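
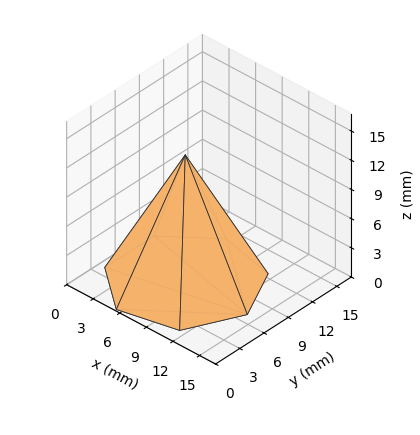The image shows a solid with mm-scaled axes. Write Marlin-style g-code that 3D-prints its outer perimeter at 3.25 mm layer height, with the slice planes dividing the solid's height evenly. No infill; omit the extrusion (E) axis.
Reading the render: the shape is a regular 7-sided pyramid, base circumscribed radius ≈ 7 mm, apex at z ≈ 13 mm (dimensions read to the nearest mm from the axis ticks). For the g-code, the solid's height is divided into equal slices at the stated Δz and each level perimeter traced with G1 moves after a G0 lift.

; perimeter-only toolpath
G21 ; units = mm
G90 ; absolute positioning
G28 ; home
; layer 1
G0 Z3.25
G0 X12.25 Y7.00
G1 X10.27 Y11.10
G1 X5.83 Y12.12
G1 X2.27 Y9.28
G1 X2.27 Y4.72
G1 X5.83 Y1.89
G1 X10.27 Y2.90
G1 X12.25 Y7.00
; layer 2
G0 Z6.50
G0 X10.50 Y7.00
G1 X9.18 Y9.73
G1 X6.22 Y10.41
G1 X3.84 Y8.52
G1 X3.84 Y5.48
G1 X6.22 Y3.59
G1 X9.18 Y4.26
G1 X10.50 Y7.00
; layer 3
G0 Z9.75
G0 X8.75 Y7.00
G1 X8.09 Y8.37
G1 X6.61 Y8.71
G1 X5.42 Y7.76
G1 X5.42 Y6.24
G1 X6.61 Y5.29
G1 X8.09 Y5.63
G1 X8.75 Y7.00
M2 ; end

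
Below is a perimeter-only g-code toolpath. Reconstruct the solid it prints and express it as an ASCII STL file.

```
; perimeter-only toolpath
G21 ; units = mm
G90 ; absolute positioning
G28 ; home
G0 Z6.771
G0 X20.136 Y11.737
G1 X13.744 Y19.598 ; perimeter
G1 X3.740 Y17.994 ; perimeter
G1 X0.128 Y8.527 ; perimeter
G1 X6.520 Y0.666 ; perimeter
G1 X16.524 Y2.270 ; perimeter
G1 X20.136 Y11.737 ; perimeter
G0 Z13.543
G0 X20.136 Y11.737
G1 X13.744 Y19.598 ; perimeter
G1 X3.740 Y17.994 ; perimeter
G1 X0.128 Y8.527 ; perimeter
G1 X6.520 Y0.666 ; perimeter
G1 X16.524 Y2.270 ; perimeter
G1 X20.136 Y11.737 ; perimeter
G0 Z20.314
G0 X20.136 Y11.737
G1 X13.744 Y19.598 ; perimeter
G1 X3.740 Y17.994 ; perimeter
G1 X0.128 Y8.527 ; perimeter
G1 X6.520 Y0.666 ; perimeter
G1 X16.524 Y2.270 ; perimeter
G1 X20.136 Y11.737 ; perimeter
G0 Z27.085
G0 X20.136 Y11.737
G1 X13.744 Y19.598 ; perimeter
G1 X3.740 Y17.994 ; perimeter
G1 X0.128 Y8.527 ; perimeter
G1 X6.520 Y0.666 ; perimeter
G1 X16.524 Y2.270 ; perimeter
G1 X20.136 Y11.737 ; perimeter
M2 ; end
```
solid part
  facet normal 0.0000 0.0000 -1.0000
    outer loop
      vertex 3.740 17.994 0.000
      vertex 13.744 19.598 0.000
      vertex 20.136 11.737 0.000
    endloop
  endfacet
  facet normal 0.0000 0.0000 -1.0000
    outer loop
      vertex 0.128 8.527 0.000
      vertex 3.740 17.994 0.000
      vertex 20.136 11.737 0.000
    endloop
  endfacet
  facet normal 0.0000 0.0000 -1.0000
    outer loop
      vertex 6.520 0.666 0.000
      vertex 0.128 8.527 0.000
      vertex 20.136 11.737 0.000
    endloop
  endfacet
  facet normal 0.0000 0.0000 -1.0000
    outer loop
      vertex 16.524 2.270 0.000
      vertex 6.520 0.666 0.000
      vertex 20.136 11.737 0.000
    endloop
  endfacet
  facet normal 0.0000 0.0000 1.0000
    outer loop
      vertex 20.136 11.737 27.085
      vertex 13.744 19.598 27.085
      vertex 3.740 17.994 27.085
    endloop
  endfacet
  facet normal 0.0000 0.0000 1.0000
    outer loop
      vertex 20.136 11.737 27.085
      vertex 3.740 17.994 27.085
      vertex 0.128 8.527 27.085
    endloop
  endfacet
  facet normal 0.0000 0.0000 1.0000
    outer loop
      vertex 20.136 11.737 27.085
      vertex 0.128 8.527 27.085
      vertex 6.520 0.666 27.085
    endloop
  endfacet
  facet normal 0.0000 0.0000 1.0000
    outer loop
      vertex 20.136 11.737 27.085
      vertex 6.520 0.666 27.085
      vertex 16.524 2.270 27.085
    endloop
  endfacet
  facet normal 0.7759 0.6309 0.0000
    outer loop
      vertex 20.136 11.737 0.000
      vertex 13.744 19.598 0.000
      vertex 13.744 19.598 27.085
    endloop
  endfacet
  facet normal 0.7759 0.6309 0.0000
    outer loop
      vertex 20.136 11.737 0.000
      vertex 13.744 19.598 27.085
      vertex 20.136 11.737 27.085
    endloop
  endfacet
  facet normal -0.1583 0.9874 0.0000
    outer loop
      vertex 13.744 19.598 0.000
      vertex 3.740 17.994 0.000
      vertex 3.740 17.994 27.085
    endloop
  endfacet
  facet normal -0.1583 0.9874 0.0000
    outer loop
      vertex 13.744 19.598 0.000
      vertex 3.740 17.994 27.085
      vertex 13.744 19.598 27.085
    endloop
  endfacet
  facet normal -0.9343 0.3565 0.0000
    outer loop
      vertex 3.740 17.994 0.000
      vertex 0.128 8.527 0.000
      vertex 0.128 8.527 27.085
    endloop
  endfacet
  facet normal -0.9343 0.3565 0.0000
    outer loop
      vertex 3.740 17.994 0.000
      vertex 0.128 8.527 27.085
      vertex 3.740 17.994 27.085
    endloop
  endfacet
  facet normal -0.7759 -0.6309 0.0000
    outer loop
      vertex 0.128 8.527 0.000
      vertex 6.520 0.666 0.000
      vertex 6.520 0.666 27.085
    endloop
  endfacet
  facet normal -0.7759 -0.6309 0.0000
    outer loop
      vertex 0.128 8.527 0.000
      vertex 6.520 0.666 27.085
      vertex 0.128 8.527 27.085
    endloop
  endfacet
  facet normal 0.1583 -0.9874 0.0000
    outer loop
      vertex 6.520 0.666 0.000
      vertex 16.524 2.270 0.000
      vertex 16.524 2.270 27.085
    endloop
  endfacet
  facet normal 0.1583 -0.9874 0.0000
    outer loop
      vertex 6.520 0.666 0.000
      vertex 16.524 2.270 27.085
      vertex 6.520 0.666 27.085
    endloop
  endfacet
  facet normal 0.9343 -0.3565 0.0000
    outer loop
      vertex 16.524 2.270 0.000
      vertex 20.136 11.737 0.000
      vertex 20.136 11.737 27.085
    endloop
  endfacet
  facet normal 0.9343 -0.3565 0.0000
    outer loop
      vertex 16.524 2.270 0.000
      vertex 20.136 11.737 27.085
      vertex 16.524 2.270 27.085
    endloop
  endfacet
endsolid part

The G0 Z moves step by Δz≈6.771 mm. Every layer's G1 loop is the same polygon, so the solid is a straight extrusion of it from z=0 to z≈27.1. Closing with flat bottom and top caps and triangulating gives 20 facets — a regular 6-sided prism (a cylinder approximated with 6 flat sides), circumscribed radius ≈ 10.1 mm, height ≈ 27.1 mm.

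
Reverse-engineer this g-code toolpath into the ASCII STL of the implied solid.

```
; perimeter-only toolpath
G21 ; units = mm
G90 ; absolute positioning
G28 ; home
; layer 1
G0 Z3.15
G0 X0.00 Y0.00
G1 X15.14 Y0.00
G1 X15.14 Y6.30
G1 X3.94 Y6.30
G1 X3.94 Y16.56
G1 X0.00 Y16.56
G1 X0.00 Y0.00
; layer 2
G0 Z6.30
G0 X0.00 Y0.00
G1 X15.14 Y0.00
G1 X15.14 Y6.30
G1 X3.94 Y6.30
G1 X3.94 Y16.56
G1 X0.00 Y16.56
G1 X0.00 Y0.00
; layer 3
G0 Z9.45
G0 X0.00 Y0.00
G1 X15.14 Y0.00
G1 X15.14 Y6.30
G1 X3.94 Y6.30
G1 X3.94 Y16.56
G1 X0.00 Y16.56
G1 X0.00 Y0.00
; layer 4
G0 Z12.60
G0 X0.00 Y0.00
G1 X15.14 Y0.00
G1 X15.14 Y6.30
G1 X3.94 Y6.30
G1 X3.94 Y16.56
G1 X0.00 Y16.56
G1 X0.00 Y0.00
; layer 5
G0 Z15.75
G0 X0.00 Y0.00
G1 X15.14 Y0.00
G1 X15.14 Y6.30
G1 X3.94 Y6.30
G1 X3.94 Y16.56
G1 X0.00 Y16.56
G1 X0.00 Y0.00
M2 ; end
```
solid part
  facet normal 0.0000 0.0000 -1.0000
    outer loop
      vertex 15.14 6.30 0.00
      vertex 15.14 0.00 0.00
      vertex 0.00 0.00 0.00
    endloop
  endfacet
  facet normal 0.0000 0.0000 -1.0000
    outer loop
      vertex 3.94 6.30 0.00
      vertex 15.14 6.30 0.00
      vertex 0.00 0.00 0.00
    endloop
  endfacet
  facet normal 0.0000 0.0000 -1.0000
    outer loop
      vertex 3.94 16.56 0.00
      vertex 3.94 6.30 0.00
      vertex 0.00 0.00 0.00
    endloop
  endfacet
  facet normal 0.0000 0.0000 -1.0000
    outer loop
      vertex 0.00 16.56 0.00
      vertex 3.94 16.56 0.00
      vertex 0.00 0.00 0.00
    endloop
  endfacet
  facet normal 0.0000 0.0000 1.0000
    outer loop
      vertex 0.00 0.00 15.75
      vertex 15.14 0.00 15.75
      vertex 15.14 6.30 15.75
    endloop
  endfacet
  facet normal 0.0000 0.0000 1.0000
    outer loop
      vertex 0.00 0.00 15.75
      vertex 15.14 6.30 15.75
      vertex 3.94 6.30 15.75
    endloop
  endfacet
  facet normal 0.0000 0.0000 1.0000
    outer loop
      vertex 0.00 0.00 15.75
      vertex 3.94 6.30 15.75
      vertex 3.94 16.56 15.75
    endloop
  endfacet
  facet normal 0.0000 0.0000 1.0000
    outer loop
      vertex 0.00 0.00 15.75
      vertex 3.94 16.56 15.75
      vertex 0.00 16.56 15.75
    endloop
  endfacet
  facet normal 0.0000 -1.0000 0.0000
    outer loop
      vertex 0.00 0.00 0.00
      vertex 15.14 0.00 0.00
      vertex 15.14 0.00 15.75
    endloop
  endfacet
  facet normal 0.0000 -1.0000 0.0000
    outer loop
      vertex 0.00 0.00 0.00
      vertex 15.14 0.00 15.75
      vertex 0.00 0.00 15.75
    endloop
  endfacet
  facet normal 1.0000 0.0000 0.0000
    outer loop
      vertex 15.14 0.00 0.00
      vertex 15.14 6.30 0.00
      vertex 15.14 6.30 15.75
    endloop
  endfacet
  facet normal 1.0000 0.0000 0.0000
    outer loop
      vertex 15.14 0.00 0.00
      vertex 15.14 6.30 15.75
      vertex 15.14 0.00 15.75
    endloop
  endfacet
  facet normal 0.0000 1.0000 0.0000
    outer loop
      vertex 15.14 6.30 0.00
      vertex 3.94 6.30 0.00
      vertex 3.94 6.30 15.75
    endloop
  endfacet
  facet normal 0.0000 1.0000 0.0000
    outer loop
      vertex 15.14 6.30 0.00
      vertex 3.94 6.30 15.75
      vertex 15.14 6.30 15.75
    endloop
  endfacet
  facet normal 1.0000 0.0000 0.0000
    outer loop
      vertex 3.94 6.30 0.00
      vertex 3.94 16.56 0.00
      vertex 3.94 16.56 15.75
    endloop
  endfacet
  facet normal 1.0000 0.0000 0.0000
    outer loop
      vertex 3.94 6.30 0.00
      vertex 3.94 16.56 15.75
      vertex 3.94 6.30 15.75
    endloop
  endfacet
  facet normal 0.0000 1.0000 0.0000
    outer loop
      vertex 3.94 16.56 0.00
      vertex 0.00 16.56 0.00
      vertex 0.00 16.56 15.75
    endloop
  endfacet
  facet normal 0.0000 1.0000 0.0000
    outer loop
      vertex 3.94 16.56 0.00
      vertex 0.00 16.56 15.75
      vertex 3.94 16.56 15.75
    endloop
  endfacet
  facet normal -1.0000 0.0000 0.0000
    outer loop
      vertex 0.00 16.56 0.00
      vertex 0.00 0.00 0.00
      vertex 0.00 0.00 15.75
    endloop
  endfacet
  facet normal -1.0000 0.0000 0.0000
    outer loop
      vertex 0.00 16.56 0.00
      vertex 0.00 0.00 15.75
      vertex 0.00 16.56 15.75
    endloop
  endfacet
endsolid part

The G0 Z moves step by Δz≈3.15 mm. Every layer's G1 loop is the same polygon, so the solid is a straight extrusion of it from z=0 to z≈15.8. Closing with flat bottom and top caps and triangulating gives 20 facets — an L-shaped prism: outer 15.1 × 16.6 mm, arm thicknesses ≈ 6.3 mm (horizontal) and 3.94 mm (vertical), extruded 15.8 mm in z.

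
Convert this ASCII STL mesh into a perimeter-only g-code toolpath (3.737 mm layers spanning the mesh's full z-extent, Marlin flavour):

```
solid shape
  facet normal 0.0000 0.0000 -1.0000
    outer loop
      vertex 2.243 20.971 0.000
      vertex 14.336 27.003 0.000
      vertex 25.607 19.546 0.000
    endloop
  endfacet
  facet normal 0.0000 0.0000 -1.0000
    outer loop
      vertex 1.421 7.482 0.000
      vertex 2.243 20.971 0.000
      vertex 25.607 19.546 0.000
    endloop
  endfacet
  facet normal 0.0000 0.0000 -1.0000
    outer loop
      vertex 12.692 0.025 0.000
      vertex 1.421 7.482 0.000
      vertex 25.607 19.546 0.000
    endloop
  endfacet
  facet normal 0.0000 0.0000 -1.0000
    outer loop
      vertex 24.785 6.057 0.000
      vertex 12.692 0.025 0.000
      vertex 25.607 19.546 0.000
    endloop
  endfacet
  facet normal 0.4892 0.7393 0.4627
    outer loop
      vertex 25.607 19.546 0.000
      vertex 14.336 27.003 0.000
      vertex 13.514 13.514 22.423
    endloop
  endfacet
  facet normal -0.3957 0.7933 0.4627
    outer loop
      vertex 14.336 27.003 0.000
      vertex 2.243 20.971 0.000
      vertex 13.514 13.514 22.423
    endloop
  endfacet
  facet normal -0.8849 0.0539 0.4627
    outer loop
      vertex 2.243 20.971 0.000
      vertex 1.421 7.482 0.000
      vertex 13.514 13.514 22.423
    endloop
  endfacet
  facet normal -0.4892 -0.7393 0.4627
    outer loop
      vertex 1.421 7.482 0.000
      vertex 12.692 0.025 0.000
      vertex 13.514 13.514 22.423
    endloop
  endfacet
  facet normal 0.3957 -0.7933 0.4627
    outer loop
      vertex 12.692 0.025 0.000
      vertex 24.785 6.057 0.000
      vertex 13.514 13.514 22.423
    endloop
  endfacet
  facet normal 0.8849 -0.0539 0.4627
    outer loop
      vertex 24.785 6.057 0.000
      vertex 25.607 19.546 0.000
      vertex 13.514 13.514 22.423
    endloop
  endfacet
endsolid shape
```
; perimeter-only toolpath
G21 ; units = mm
G90 ; absolute positioning
G28 ; home
; layer 1
G0 Z3.737
G0 X23.591 Y18.541
G1 X14.199 Y24.755
G1 X4.122 Y19.728
G1 X3.437 Y8.487
G1 X12.829 Y2.273
G1 X22.907 Y7.300
G1 X23.591 Y18.541
; layer 2
G0 Z7.474
G0 X21.576 Y17.535
G1 X14.062 Y22.507
G1 X6.000 Y18.485
G1 X5.452 Y9.493
G1 X12.966 Y4.521
G1 X21.028 Y8.543
G1 X21.576 Y17.535
; layer 3
G0 Z11.211
G0 X19.560 Y16.530
G1 X13.925 Y20.258
G1 X7.878 Y17.242
G1 X7.467 Y10.498
G1 X13.103 Y6.769
G1 X19.149 Y9.785
G1 X19.560 Y16.530
; layer 4
G0 Z14.949
G0 X17.545 Y15.525
G1 X13.788 Y18.010
G1 X9.757 Y16.000
G1 X9.483 Y11.503
G1 X13.240 Y9.018
G1 X17.271 Y11.028
G1 X17.545 Y15.525
; layer 5
G0 Z18.686
G0 X15.529 Y14.519
G1 X13.651 Y15.762
G1 X11.635 Y14.757
G1 X11.498 Y12.509
G1 X13.377 Y11.266
G1 X15.393 Y12.271
G1 X15.529 Y14.519
M2 ; end

The solid is a regular 6-sided pyramid, base circumscribed radius ≈ 13.5 mm, apex at z ≈ 22.4 mm. Slicing at Δz = 3.737 mm — 6 equal slices spanning the solid's height, so layer i sits at z = i·h/6 — gives 5 non-empty perimeters. Each is a 6-segment closed polygon; G0 lifts to the layer z and rapids to the start vertex, then G1 traces the edges. The cross-section shrinks linearly with z (the slice at the apex is degenerate and omitted).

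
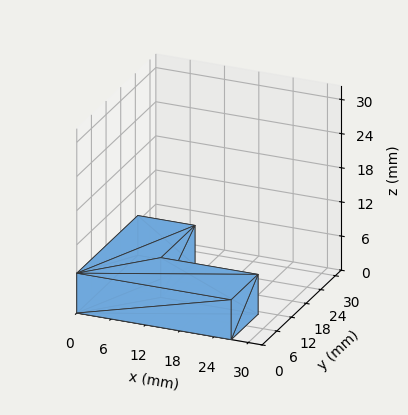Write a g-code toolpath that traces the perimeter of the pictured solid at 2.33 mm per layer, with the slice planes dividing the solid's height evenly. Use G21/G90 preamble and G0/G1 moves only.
Reading the render: the shape is an L-shaped prism: outer 27 × 25 mm, arm thicknesses ≈ 11 mm (horizontal) and 10 mm (vertical), extruded 7 mm in z (dimensions read to the nearest mm from the axis ticks). For the g-code, the solid's height is divided into equal slices at the stated Δz and each level perimeter traced with G1 moves after a G0 lift.

; perimeter-only toolpath
G21 ; units = mm
G90 ; absolute positioning
G28 ; home
; layer 1
G0 Z2.33
G0 X0.00 Y0.00
G1 X27.00 Y0.00
G1 X27.00 Y11.00
G1 X10.00 Y11.00
G1 X10.00 Y25.00
G1 X0.00 Y25.00
G1 X0.00 Y0.00
; layer 2
G0 Z4.67
G0 X0.00 Y0.00
G1 X27.00 Y0.00
G1 X27.00 Y11.00
G1 X10.00 Y11.00
G1 X10.00 Y25.00
G1 X0.00 Y25.00
G1 X0.00 Y0.00
; layer 3
G0 Z7.00
G0 X0.00 Y0.00
G1 X27.00 Y0.00
G1 X27.00 Y11.00
G1 X10.00 Y11.00
G1 X10.00 Y25.00
G1 X0.00 Y25.00
G1 X0.00 Y0.00
M2 ; end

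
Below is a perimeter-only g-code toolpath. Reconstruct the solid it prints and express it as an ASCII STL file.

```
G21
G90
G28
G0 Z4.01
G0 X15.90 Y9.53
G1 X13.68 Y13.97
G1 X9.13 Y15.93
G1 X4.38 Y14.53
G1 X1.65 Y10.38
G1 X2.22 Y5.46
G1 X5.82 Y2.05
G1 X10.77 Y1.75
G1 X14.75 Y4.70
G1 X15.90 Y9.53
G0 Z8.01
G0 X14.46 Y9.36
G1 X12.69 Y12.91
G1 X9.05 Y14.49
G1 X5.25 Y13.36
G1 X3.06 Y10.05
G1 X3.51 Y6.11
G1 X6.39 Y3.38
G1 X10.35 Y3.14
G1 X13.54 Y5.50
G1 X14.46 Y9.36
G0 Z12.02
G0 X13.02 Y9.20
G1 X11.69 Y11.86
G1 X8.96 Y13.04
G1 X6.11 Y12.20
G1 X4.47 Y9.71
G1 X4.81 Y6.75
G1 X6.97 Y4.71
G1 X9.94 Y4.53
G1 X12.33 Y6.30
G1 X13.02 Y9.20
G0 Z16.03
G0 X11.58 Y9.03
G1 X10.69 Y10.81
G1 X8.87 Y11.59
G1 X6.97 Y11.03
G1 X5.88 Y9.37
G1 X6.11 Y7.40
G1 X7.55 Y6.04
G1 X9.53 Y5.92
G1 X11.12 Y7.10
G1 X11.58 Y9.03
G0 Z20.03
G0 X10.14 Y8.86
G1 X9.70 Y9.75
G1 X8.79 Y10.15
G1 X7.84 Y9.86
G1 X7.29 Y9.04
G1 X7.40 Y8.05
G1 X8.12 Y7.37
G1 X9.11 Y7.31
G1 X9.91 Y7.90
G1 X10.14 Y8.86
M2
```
solid part
  facet normal 0.0000 0.0000 -1.0000
    outer loop
      vertex 9.22 17.38 0.00
      vertex 14.68 15.02 0.00
      vertex 17.34 9.69 0.00
    endloop
  endfacet
  facet normal 0.0000 0.0000 -1.0000
    outer loop
      vertex 3.52 15.69 0.00
      vertex 9.22 17.38 0.00
      vertex 17.34 9.69 0.00
    endloop
  endfacet
  facet normal 0.0000 0.0000 -1.0000
    outer loop
      vertex 0.24 10.72 0.00
      vertex 3.52 15.69 0.00
      vertex 17.34 9.69 0.00
    endloop
  endfacet
  facet normal 0.0000 0.0000 -1.0000
    outer loop
      vertex 0.92 4.81 0.00
      vertex 0.24 10.72 0.00
      vertex 17.34 9.69 0.00
    endloop
  endfacet
  facet normal 0.0000 0.0000 -1.0000
    outer loop
      vertex 5.24 0.72 0.00
      vertex 0.92 4.81 0.00
      vertex 17.34 9.69 0.00
    endloop
  endfacet
  facet normal 0.0000 0.0000 -1.0000
    outer loop
      vertex 11.18 0.36 0.00
      vertex 5.24 0.72 0.00
      vertex 17.34 9.69 0.00
    endloop
  endfacet
  facet normal 0.0000 0.0000 -1.0000
    outer loop
      vertex 15.96 3.90 0.00
      vertex 11.18 0.36 0.00
      vertex 17.34 9.69 0.00
    endloop
  endfacet
  facet normal 0.8471 0.4228 0.3219
    outer loop
      vertex 17.34 9.69 0.00
      vertex 14.68 15.02 0.00
      vertex 8.70 8.70 24.04
    endloop
  endfacet
  facet normal 0.3756 0.8691 0.3219
    outer loop
      vertex 14.68 15.02 0.00
      vertex 9.22 17.38 0.00
      vertex 8.70 8.70 24.04
    endloop
  endfacet
  facet normal -0.2691 0.9077 0.3219
    outer loop
      vertex 9.22 17.38 0.00
      vertex 3.52 15.69 0.00
      vertex 8.70 8.70 24.04
    endloop
  endfacet
  facet normal -0.7902 0.5215 0.3219
    outer loop
      vertex 3.52 15.69 0.00
      vertex 0.24 10.72 0.00
      vertex 8.70 8.70 24.04
    endloop
  endfacet
  facet normal -0.9406 -0.1082 0.3219
    outer loop
      vertex 0.24 10.72 0.00
      vertex 0.92 4.81 0.00
      vertex 8.70 8.70 24.04
    endloop
  endfacet
  facet normal -0.6509 -0.6875 0.3219
    outer loop
      vertex 0.92 4.81 0.00
      vertex 5.24 0.72 0.00
      vertex 8.70 8.70 24.04
    endloop
  endfacet
  facet normal -0.0573 -0.9450 0.3219
    outer loop
      vertex 5.24 0.72 0.00
      vertex 11.18 0.36 0.00
      vertex 8.70 8.70 24.04
    endloop
  endfacet
  facet normal 0.5634 -0.7608 0.3221
    outer loop
      vertex 11.18 0.36 0.00
      vertex 15.96 3.90 0.00
      vertex 8.70 8.70 24.04
    endloop
  endfacet
  facet normal 0.9210 -0.2195 0.3220
    outer loop
      vertex 15.96 3.90 0.00
      vertex 17.34 9.69 0.00
      vertex 8.70 8.70 24.04
    endloop
  endfacet
endsolid part

The G0 Z moves step by Δz≈4.01 mm. The G1 loops shrink linearly with z, so the solid tapers from its base footprint up to z≈24. Closing with a flat bottom cap and the tapered top and triangulating gives 16 facets — a regular 9-sided pyramid, base circumscribed radius ≈ 8.7 mm, apex at z ≈ 24 mm.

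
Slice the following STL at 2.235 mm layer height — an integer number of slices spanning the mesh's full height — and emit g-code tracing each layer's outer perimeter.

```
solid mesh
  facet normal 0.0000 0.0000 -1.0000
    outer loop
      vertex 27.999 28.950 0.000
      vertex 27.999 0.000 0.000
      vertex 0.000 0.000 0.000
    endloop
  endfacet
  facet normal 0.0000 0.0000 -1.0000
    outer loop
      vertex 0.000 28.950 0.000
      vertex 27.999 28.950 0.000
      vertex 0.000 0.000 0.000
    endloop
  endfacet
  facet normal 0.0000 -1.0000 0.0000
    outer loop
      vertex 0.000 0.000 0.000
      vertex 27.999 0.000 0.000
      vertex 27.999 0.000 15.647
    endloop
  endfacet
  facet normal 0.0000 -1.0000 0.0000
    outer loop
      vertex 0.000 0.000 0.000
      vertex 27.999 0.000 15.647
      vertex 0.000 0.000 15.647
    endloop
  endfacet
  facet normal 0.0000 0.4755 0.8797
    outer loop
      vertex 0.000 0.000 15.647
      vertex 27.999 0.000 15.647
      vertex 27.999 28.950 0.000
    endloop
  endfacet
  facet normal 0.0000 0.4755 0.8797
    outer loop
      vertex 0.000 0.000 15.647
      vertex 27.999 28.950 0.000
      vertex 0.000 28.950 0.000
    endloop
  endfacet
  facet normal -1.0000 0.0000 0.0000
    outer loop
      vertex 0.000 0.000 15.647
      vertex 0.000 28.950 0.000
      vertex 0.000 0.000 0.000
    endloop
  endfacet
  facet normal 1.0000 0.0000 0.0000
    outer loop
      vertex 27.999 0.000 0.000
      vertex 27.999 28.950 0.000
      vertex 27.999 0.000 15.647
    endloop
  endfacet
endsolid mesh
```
; perimeter-only toolpath
G21 ; units = mm
G90 ; absolute positioning
G28 ; home
; layer 1
G0 Z2.235
G0 X0.000 Y0.000
G1 X27.999 Y0.000
G1 X27.999 Y24.814
G1 X0.000 Y24.814
G1 X0.000 Y0.000
; layer 2
G0 Z4.471
G0 X0.000 Y0.000
G1 X27.999 Y0.000
G1 X27.999 Y20.679
G1 X0.000 Y20.679
G1 X0.000 Y0.000
; layer 3
G0 Z6.706
G0 X0.000 Y0.000
G1 X27.999 Y0.000
G1 X27.999 Y16.543
G1 X0.000 Y16.543
G1 X0.000 Y0.000
; layer 4
G0 Z8.941
G0 X0.000 Y0.000
G1 X27.999 Y0.000
G1 X27.999 Y12.407
G1 X0.000 Y12.407
G1 X0.000 Y0.000
; layer 5
G0 Z11.176
G0 X0.000 Y0.000
G1 X27.999 Y0.000
G1 X27.999 Y8.271
G1 X0.000 Y8.271
G1 X0.000 Y0.000
; layer 6
G0 Z13.412
G0 X0.000 Y0.000
G1 X27.999 Y0.000
G1 X27.999 Y4.136
G1 X0.000 Y4.136
G1 X0.000 Y0.000
M2 ; end

The solid is a wedge (ramp): 28 × 28.9 mm base, rising to 15.6 mm along the y=0 edge and sloping linearly to z=0 at y=28.9. Slicing at Δz = 2.235 mm — 7 equal slices spanning the solid's height, so layer i sits at z = i·h/7 — gives 6 non-empty perimeters. Each is a 4-segment closed polygon; G0 lifts to the layer z and rapids to the start vertex, then G1 traces the edges. The cross-section shrinks linearly with z (the slice at the apex is degenerate and omitted).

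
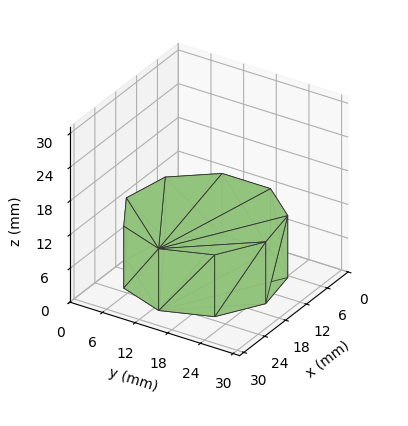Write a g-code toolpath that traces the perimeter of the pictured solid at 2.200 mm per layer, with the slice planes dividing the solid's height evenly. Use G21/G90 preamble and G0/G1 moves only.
Reading the render: the shape is a regular 9-sided prism (a cylinder approximated with 9 flat sides), circumscribed radius ≈ 13 mm, height ≈ 11 mm (dimensions read to the nearest mm from the axis ticks). For the g-code, the solid's height is divided into equal slices at the stated Δz and each level perimeter traced with G1 moves after a G0 lift.

; perimeter-only toolpath
G21 ; units = mm
G90 ; absolute positioning
G28 ; home
; layer 1
G0 Z2.200
G0 X26.000 Y13.000
G1 X22.959 Y21.356
G1 X15.257 Y25.803
G1 X6.500 Y24.258
G1 X0.784 Y17.446
G1 X0.784 Y8.554
G1 X6.500 Y1.742
G1 X15.257 Y0.197
G1 X22.959 Y4.644
G1 X26.000 Y13.000
; layer 2
G0 Z4.400
G0 X26.000 Y13.000
G1 X22.959 Y21.356
G1 X15.257 Y25.803
G1 X6.500 Y24.258
G1 X0.784 Y17.446
G1 X0.784 Y8.554
G1 X6.500 Y1.742
G1 X15.257 Y0.197
G1 X22.959 Y4.644
G1 X26.000 Y13.000
; layer 3
G0 Z6.600
G0 X26.000 Y13.000
G1 X22.959 Y21.356
G1 X15.257 Y25.803
G1 X6.500 Y24.258
G1 X0.784 Y17.446
G1 X0.784 Y8.554
G1 X6.500 Y1.742
G1 X15.257 Y0.197
G1 X22.959 Y4.644
G1 X26.000 Y13.000
; layer 4
G0 Z8.800
G0 X26.000 Y13.000
G1 X22.959 Y21.356
G1 X15.257 Y25.803
G1 X6.500 Y24.258
G1 X0.784 Y17.446
G1 X0.784 Y8.554
G1 X6.500 Y1.742
G1 X15.257 Y0.197
G1 X22.959 Y4.644
G1 X26.000 Y13.000
; layer 5
G0 Z11.000
G0 X26.000 Y13.000
G1 X22.959 Y21.356
G1 X15.257 Y25.803
G1 X6.500 Y24.258
G1 X0.784 Y17.446
G1 X0.784 Y8.554
G1 X6.500 Y1.742
G1 X15.257 Y0.197
G1 X22.959 Y4.644
G1 X26.000 Y13.000
M2 ; end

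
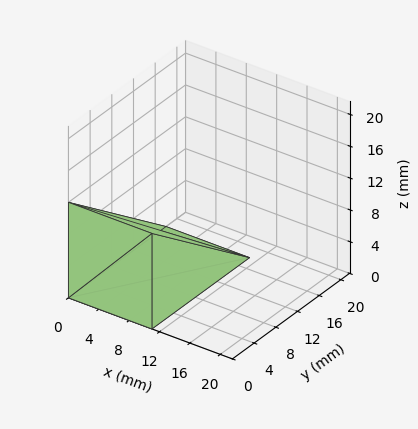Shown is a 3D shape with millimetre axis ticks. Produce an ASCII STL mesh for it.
Reading the render: the shape is a wedge (ramp): 11 × 18 mm base, rising to 12 mm along the y=0 edge and sloping linearly to z=0 at y=18 (dimensions read to the nearest mm from the axis ticks). For the STL, each face is triangulated and given an outward normal.

solid part
  facet normal 0.0000 0.0000 -1.0000
    outer loop
      vertex 11.00 18.00 0.00
      vertex 11.00 0.00 0.00
      vertex 0.00 0.00 0.00
    endloop
  endfacet
  facet normal 0.0000 0.0000 -1.0000
    outer loop
      vertex 0.00 18.00 0.00
      vertex 11.00 18.00 0.00
      vertex 0.00 0.00 0.00
    endloop
  endfacet
  facet normal 0.0000 -1.0000 0.0000
    outer loop
      vertex 0.00 0.00 0.00
      vertex 11.00 0.00 0.00
      vertex 11.00 0.00 12.00
    endloop
  endfacet
  facet normal 0.0000 -1.0000 0.0000
    outer loop
      vertex 0.00 0.00 0.00
      vertex 11.00 0.00 12.00
      vertex 0.00 0.00 12.00
    endloop
  endfacet
  facet normal 0.0000 0.5547 0.8321
    outer loop
      vertex 0.00 0.00 12.00
      vertex 11.00 0.00 12.00
      vertex 11.00 18.00 0.00
    endloop
  endfacet
  facet normal 0.0000 0.5547 0.8321
    outer loop
      vertex 0.00 0.00 12.00
      vertex 11.00 18.00 0.00
      vertex 0.00 18.00 0.00
    endloop
  endfacet
  facet normal -1.0000 0.0000 0.0000
    outer loop
      vertex 0.00 0.00 12.00
      vertex 0.00 18.00 0.00
      vertex 0.00 0.00 0.00
    endloop
  endfacet
  facet normal 1.0000 0.0000 0.0000
    outer loop
      vertex 11.00 0.00 0.00
      vertex 11.00 18.00 0.00
      vertex 11.00 0.00 12.00
    endloop
  endfacet
endsolid part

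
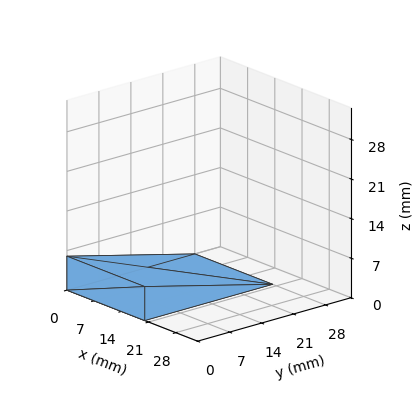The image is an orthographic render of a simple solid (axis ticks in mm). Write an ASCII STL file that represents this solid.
Reading the render: the shape is a wedge (ramp): 20 × 28 mm base, rising to 6 mm along the y=0 edge and sloping linearly to z=0 at y=28 (dimensions read to the nearest mm from the axis ticks). For the STL, each face is triangulated and given an outward normal.

solid part
  facet normal 0.0000 0.0000 -1.0000
    outer loop
      vertex 20.000 28.000 0.000
      vertex 20.000 0.000 0.000
      vertex 0.000 0.000 0.000
    endloop
  endfacet
  facet normal 0.0000 0.0000 -1.0000
    outer loop
      vertex 0.000 28.000 0.000
      vertex 20.000 28.000 0.000
      vertex 0.000 0.000 0.000
    endloop
  endfacet
  facet normal 0.0000 -1.0000 0.0000
    outer loop
      vertex 0.000 0.000 0.000
      vertex 20.000 0.000 0.000
      vertex 20.000 0.000 6.000
    endloop
  endfacet
  facet normal 0.0000 -1.0000 0.0000
    outer loop
      vertex 0.000 0.000 0.000
      vertex 20.000 0.000 6.000
      vertex 0.000 0.000 6.000
    endloop
  endfacet
  facet normal 0.0000 0.2095 0.9778
    outer loop
      vertex 0.000 0.000 6.000
      vertex 20.000 0.000 6.000
      vertex 20.000 28.000 0.000
    endloop
  endfacet
  facet normal 0.0000 0.2095 0.9778
    outer loop
      vertex 0.000 0.000 6.000
      vertex 20.000 28.000 0.000
      vertex 0.000 28.000 0.000
    endloop
  endfacet
  facet normal -1.0000 0.0000 0.0000
    outer loop
      vertex 0.000 0.000 6.000
      vertex 0.000 28.000 0.000
      vertex 0.000 0.000 0.000
    endloop
  endfacet
  facet normal 1.0000 0.0000 0.0000
    outer loop
      vertex 20.000 0.000 0.000
      vertex 20.000 28.000 0.000
      vertex 20.000 0.000 6.000
    endloop
  endfacet
endsolid part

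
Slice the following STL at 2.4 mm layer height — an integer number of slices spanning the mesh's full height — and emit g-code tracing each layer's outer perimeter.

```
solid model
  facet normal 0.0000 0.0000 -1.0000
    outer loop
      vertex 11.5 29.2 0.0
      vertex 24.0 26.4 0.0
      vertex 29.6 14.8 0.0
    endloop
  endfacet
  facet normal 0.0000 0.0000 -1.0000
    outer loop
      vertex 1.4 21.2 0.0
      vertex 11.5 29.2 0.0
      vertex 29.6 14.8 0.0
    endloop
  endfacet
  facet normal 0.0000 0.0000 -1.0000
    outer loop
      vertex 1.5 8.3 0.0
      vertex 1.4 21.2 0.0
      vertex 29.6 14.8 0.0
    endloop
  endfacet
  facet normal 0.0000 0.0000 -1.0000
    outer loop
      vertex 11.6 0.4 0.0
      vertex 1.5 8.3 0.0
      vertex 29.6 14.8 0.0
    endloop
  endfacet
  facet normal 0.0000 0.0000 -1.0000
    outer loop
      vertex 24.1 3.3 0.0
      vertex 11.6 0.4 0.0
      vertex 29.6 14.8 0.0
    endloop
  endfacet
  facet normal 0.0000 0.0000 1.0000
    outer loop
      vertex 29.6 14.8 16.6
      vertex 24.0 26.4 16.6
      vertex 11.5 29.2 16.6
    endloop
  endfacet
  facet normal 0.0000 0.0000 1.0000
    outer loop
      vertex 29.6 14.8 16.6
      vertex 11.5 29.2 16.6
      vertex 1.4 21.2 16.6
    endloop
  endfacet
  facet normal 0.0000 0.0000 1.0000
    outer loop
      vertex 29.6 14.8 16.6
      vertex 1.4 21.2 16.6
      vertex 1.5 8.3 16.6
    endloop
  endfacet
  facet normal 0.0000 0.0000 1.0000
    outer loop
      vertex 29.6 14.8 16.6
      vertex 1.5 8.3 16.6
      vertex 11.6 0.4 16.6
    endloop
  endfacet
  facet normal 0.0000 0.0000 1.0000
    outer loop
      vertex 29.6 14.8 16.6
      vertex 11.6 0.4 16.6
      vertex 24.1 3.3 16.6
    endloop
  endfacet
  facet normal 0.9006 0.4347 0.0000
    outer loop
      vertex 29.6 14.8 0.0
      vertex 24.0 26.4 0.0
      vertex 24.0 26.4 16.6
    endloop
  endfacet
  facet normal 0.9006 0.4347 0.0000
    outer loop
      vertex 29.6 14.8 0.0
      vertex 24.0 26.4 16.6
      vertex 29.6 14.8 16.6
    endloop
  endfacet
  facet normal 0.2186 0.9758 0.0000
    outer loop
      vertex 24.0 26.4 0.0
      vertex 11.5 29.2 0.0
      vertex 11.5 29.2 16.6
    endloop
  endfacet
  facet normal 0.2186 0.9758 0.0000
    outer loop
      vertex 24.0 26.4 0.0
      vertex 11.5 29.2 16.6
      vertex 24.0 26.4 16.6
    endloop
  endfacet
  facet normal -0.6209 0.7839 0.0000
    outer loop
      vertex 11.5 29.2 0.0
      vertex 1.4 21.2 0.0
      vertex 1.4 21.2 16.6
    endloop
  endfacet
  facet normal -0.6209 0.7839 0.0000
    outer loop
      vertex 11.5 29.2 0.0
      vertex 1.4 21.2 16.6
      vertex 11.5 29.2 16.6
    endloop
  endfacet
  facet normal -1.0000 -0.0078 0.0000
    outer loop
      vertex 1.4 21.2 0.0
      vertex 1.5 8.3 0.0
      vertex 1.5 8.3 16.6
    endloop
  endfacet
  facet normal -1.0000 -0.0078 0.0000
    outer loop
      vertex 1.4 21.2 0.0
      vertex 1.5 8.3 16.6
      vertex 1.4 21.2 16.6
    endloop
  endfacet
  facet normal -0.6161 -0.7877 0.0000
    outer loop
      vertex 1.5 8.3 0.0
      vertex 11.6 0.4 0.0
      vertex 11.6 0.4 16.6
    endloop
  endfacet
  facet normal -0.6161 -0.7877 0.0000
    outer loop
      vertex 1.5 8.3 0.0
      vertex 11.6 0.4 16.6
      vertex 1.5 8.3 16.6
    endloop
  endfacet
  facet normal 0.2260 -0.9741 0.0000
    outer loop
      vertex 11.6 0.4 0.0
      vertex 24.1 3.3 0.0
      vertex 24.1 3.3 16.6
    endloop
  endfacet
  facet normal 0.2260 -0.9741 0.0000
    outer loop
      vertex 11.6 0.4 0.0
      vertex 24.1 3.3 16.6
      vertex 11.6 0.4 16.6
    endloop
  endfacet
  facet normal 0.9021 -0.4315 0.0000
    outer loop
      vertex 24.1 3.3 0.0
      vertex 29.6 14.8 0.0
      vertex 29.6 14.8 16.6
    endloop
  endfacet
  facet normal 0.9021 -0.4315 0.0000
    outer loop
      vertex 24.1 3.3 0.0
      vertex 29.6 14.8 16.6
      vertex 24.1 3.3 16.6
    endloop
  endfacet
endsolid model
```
; perimeter-only toolpath
G21 ; units = mm
G90 ; absolute positioning
G28 ; home
; layer 1
G0 Z2.4
G0 X29.6 Y14.8
G1 X24.0 Y26.4
G1 X11.5 Y29.2
G1 X1.4 Y21.2
G1 X1.5 Y8.3
G1 X11.6 Y0.4
G1 X24.1 Y3.3
G1 X29.6 Y14.8
; layer 2
G0 Z4.7
G0 X29.6 Y14.8
G1 X24.0 Y26.4
G1 X11.5 Y29.2
G1 X1.4 Y21.2
G1 X1.5 Y8.3
G1 X11.6 Y0.4
G1 X24.1 Y3.3
G1 X29.6 Y14.8
; layer 3
G0 Z7.1
G0 X29.6 Y14.8
G1 X24.0 Y26.4
G1 X11.5 Y29.2
G1 X1.4 Y21.2
G1 X1.5 Y8.3
G1 X11.6 Y0.4
G1 X24.1 Y3.3
G1 X29.6 Y14.8
; layer 4
G0 Z9.5
G0 X29.6 Y14.8
G1 X24.0 Y26.4
G1 X11.5 Y29.2
G1 X1.4 Y21.2
G1 X1.5 Y8.3
G1 X11.6 Y0.4
G1 X24.1 Y3.3
G1 X29.6 Y14.8
; layer 5
G0 Z11.9
G0 X29.6 Y14.8
G1 X24.0 Y26.4
G1 X11.5 Y29.2
G1 X1.4 Y21.2
G1 X1.5 Y8.3
G1 X11.6 Y0.4
G1 X24.1 Y3.3
G1 X29.6 Y14.8
; layer 6
G0 Z14.2
G0 X29.6 Y14.8
G1 X24.0 Y26.4
G1 X11.5 Y29.2
G1 X1.4 Y21.2
G1 X1.5 Y8.3
G1 X11.6 Y0.4
G1 X24.1 Y3.3
G1 X29.6 Y14.8
; layer 7
G0 Z16.6
G0 X29.6 Y14.8
G1 X24.0 Y26.4
G1 X11.5 Y29.2
G1 X1.4 Y21.2
G1 X1.5 Y8.3
G1 X11.6 Y0.4
G1 X24.1 Y3.3
G1 X29.6 Y14.8
M2 ; end

The solid is a regular 7-sided prism (a cylinder approximated with 7 flat sides), circumscribed radius ≈ 14.8 mm, height ≈ 16.6 mm. Slicing at Δz = 2.4 mm — 7 equal slices spanning the solid's height, so layer i sits at z = i·h/7 — gives 7 non-empty perimeters. Each is a 7-segment closed polygon; G0 lifts to the layer z and rapids to the start vertex, then G1 traces the edges.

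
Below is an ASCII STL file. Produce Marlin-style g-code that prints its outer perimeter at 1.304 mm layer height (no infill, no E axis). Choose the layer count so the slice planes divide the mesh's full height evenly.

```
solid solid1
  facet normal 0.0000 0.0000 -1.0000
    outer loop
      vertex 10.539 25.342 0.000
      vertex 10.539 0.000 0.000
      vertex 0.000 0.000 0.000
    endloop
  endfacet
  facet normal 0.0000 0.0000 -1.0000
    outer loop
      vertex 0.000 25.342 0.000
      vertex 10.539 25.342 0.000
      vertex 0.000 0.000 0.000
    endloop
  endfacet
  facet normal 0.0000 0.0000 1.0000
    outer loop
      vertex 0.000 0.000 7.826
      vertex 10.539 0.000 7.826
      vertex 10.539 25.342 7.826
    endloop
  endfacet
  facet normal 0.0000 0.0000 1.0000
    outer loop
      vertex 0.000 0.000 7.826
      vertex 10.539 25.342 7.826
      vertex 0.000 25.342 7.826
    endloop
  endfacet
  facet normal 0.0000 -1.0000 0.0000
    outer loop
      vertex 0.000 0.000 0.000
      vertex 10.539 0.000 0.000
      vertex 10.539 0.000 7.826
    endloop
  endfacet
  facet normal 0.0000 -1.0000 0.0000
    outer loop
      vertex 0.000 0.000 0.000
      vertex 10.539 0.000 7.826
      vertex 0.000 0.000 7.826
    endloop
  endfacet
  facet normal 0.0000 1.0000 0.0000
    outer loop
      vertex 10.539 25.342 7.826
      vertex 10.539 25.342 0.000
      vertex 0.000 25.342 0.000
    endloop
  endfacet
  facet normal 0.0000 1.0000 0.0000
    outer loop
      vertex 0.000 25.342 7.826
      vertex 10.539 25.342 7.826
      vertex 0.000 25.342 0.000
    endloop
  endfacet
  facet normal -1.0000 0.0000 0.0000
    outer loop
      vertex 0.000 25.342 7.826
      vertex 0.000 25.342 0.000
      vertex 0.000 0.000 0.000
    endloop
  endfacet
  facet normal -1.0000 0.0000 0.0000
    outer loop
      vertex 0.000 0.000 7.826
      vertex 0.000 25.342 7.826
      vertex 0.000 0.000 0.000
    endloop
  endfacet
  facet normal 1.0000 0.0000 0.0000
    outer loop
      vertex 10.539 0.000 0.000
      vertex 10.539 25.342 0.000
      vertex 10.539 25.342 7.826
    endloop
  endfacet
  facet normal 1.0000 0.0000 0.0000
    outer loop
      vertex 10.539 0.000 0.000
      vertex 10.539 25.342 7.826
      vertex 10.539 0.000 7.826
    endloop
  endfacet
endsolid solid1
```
; perimeter-only toolpath
G21 ; units = mm
G90 ; absolute positioning
G28 ; home
; layer 1
G0 Z1.304
G0 X0.000 Y0.000
G1 X10.539 Y0.000
G1 X10.539 Y25.342
G1 X0.000 Y25.342
G1 X0.000 Y0.000
; layer 2
G0 Z2.609
G0 X0.000 Y0.000
G1 X10.539 Y0.000
G1 X10.539 Y25.342
G1 X0.000 Y25.342
G1 X0.000 Y0.000
; layer 3
G0 Z3.913
G0 X0.000 Y0.000
G1 X10.539 Y0.000
G1 X10.539 Y25.342
G1 X0.000 Y25.342
G1 X0.000 Y0.000
; layer 4
G0 Z5.217
G0 X0.000 Y0.000
G1 X10.539 Y0.000
G1 X10.539 Y25.342
G1 X0.000 Y25.342
G1 X0.000 Y0.000
; layer 5
G0 Z6.522
G0 X0.000 Y0.000
G1 X10.539 Y0.000
G1 X10.539 Y25.342
G1 X0.000 Y25.342
G1 X0.000 Y0.000
; layer 6
G0 Z7.826
G0 X0.000 Y0.000
G1 X10.539 Y0.000
G1 X10.539 Y25.342
G1 X0.000 Y25.342
G1 X0.000 Y0.000
M2 ; end

The solid is a rectangular box, roughly 10.5 × 25.3 mm footprint and 7.83 mm tall. Slicing at Δz = 1.304 mm — 6 equal slices spanning the solid's height, so layer i sits at z = i·h/6 — gives 6 non-empty perimeters. Each is a 4-segment closed polygon; G0 lifts to the layer z and rapids to the start vertex, then G1 traces the edges.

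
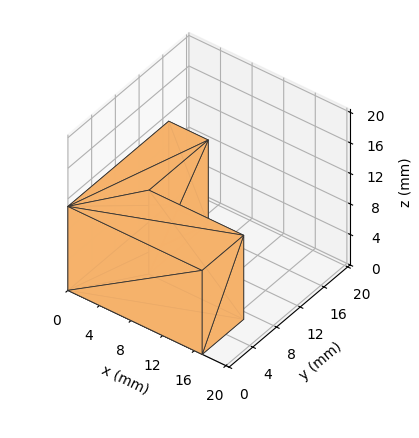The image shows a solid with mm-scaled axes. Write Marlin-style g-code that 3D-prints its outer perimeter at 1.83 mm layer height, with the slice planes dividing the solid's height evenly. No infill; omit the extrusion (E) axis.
Reading the render: the shape is an L-shaped prism: outer 17 × 17 mm, arm thicknesses ≈ 7 mm (horizontal) and 5 mm (vertical), extruded 11 mm in z (dimensions read to the nearest mm from the axis ticks). For the g-code, the solid's height is divided into equal slices at the stated Δz and each level perimeter traced with G1 moves after a G0 lift.

; perimeter-only toolpath
G21 ; units = mm
G90 ; absolute positioning
G28 ; home
; layer 1
G0 Z1.83
G0 X0.00 Y0.00
G1 X17.00 Y0.00
G1 X17.00 Y7.00
G1 X5.00 Y7.00
G1 X5.00 Y17.00
G1 X0.00 Y17.00
G1 X0.00 Y0.00
; layer 2
G0 Z3.67
G0 X0.00 Y0.00
G1 X17.00 Y0.00
G1 X17.00 Y7.00
G1 X5.00 Y7.00
G1 X5.00 Y17.00
G1 X0.00 Y17.00
G1 X0.00 Y0.00
; layer 3
G0 Z5.50
G0 X0.00 Y0.00
G1 X17.00 Y0.00
G1 X17.00 Y7.00
G1 X5.00 Y7.00
G1 X5.00 Y17.00
G1 X0.00 Y17.00
G1 X0.00 Y0.00
; layer 4
G0 Z7.33
G0 X0.00 Y0.00
G1 X17.00 Y0.00
G1 X17.00 Y7.00
G1 X5.00 Y7.00
G1 X5.00 Y17.00
G1 X0.00 Y17.00
G1 X0.00 Y0.00
; layer 5
G0 Z9.17
G0 X0.00 Y0.00
G1 X17.00 Y0.00
G1 X17.00 Y7.00
G1 X5.00 Y7.00
G1 X5.00 Y17.00
G1 X0.00 Y17.00
G1 X0.00 Y0.00
; layer 6
G0 Z11.00
G0 X0.00 Y0.00
G1 X17.00 Y0.00
G1 X17.00 Y7.00
G1 X5.00 Y7.00
G1 X5.00 Y17.00
G1 X0.00 Y17.00
G1 X0.00 Y0.00
M2 ; end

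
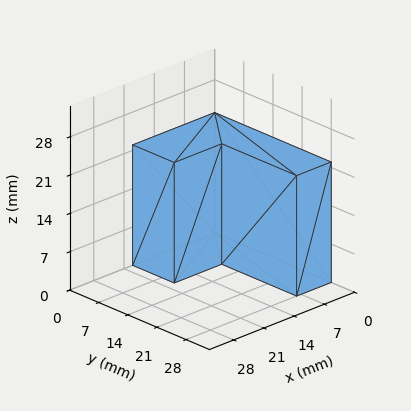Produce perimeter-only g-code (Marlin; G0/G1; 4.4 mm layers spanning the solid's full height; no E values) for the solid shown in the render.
Reading the render: the shape is an L-shaped prism: outer 19 × 28 mm, arm thicknesses ≈ 10 mm (horizontal) and 8 mm (vertical), extruded 22 mm in z (dimensions read to the nearest mm from the axis ticks). For the g-code, the solid's height is divided into equal slices at the stated Δz and each level perimeter traced with G1 moves after a G0 lift.

; perimeter-only toolpath
G21 ; units = mm
G90 ; absolute positioning
G28 ; home
; layer 1
G0 Z4.4
G0 X0.0 Y0.0
G1 X19.0 Y0.0
G1 X19.0 Y10.0
G1 X8.0 Y10.0
G1 X8.0 Y28.0
G1 X0.0 Y28.0
G1 X0.0 Y0.0
; layer 2
G0 Z8.8
G0 X0.0 Y0.0
G1 X19.0 Y0.0
G1 X19.0 Y10.0
G1 X8.0 Y10.0
G1 X8.0 Y28.0
G1 X0.0 Y28.0
G1 X0.0 Y0.0
; layer 3
G0 Z13.2
G0 X0.0 Y0.0
G1 X19.0 Y0.0
G1 X19.0 Y10.0
G1 X8.0 Y10.0
G1 X8.0 Y28.0
G1 X0.0 Y28.0
G1 X0.0 Y0.0
; layer 4
G0 Z17.6
G0 X0.0 Y0.0
G1 X19.0 Y0.0
G1 X19.0 Y10.0
G1 X8.0 Y10.0
G1 X8.0 Y28.0
G1 X0.0 Y28.0
G1 X0.0 Y0.0
; layer 5
G0 Z22.0
G0 X0.0 Y0.0
G1 X19.0 Y0.0
G1 X19.0 Y10.0
G1 X8.0 Y10.0
G1 X8.0 Y28.0
G1 X0.0 Y28.0
G1 X0.0 Y0.0
M2 ; end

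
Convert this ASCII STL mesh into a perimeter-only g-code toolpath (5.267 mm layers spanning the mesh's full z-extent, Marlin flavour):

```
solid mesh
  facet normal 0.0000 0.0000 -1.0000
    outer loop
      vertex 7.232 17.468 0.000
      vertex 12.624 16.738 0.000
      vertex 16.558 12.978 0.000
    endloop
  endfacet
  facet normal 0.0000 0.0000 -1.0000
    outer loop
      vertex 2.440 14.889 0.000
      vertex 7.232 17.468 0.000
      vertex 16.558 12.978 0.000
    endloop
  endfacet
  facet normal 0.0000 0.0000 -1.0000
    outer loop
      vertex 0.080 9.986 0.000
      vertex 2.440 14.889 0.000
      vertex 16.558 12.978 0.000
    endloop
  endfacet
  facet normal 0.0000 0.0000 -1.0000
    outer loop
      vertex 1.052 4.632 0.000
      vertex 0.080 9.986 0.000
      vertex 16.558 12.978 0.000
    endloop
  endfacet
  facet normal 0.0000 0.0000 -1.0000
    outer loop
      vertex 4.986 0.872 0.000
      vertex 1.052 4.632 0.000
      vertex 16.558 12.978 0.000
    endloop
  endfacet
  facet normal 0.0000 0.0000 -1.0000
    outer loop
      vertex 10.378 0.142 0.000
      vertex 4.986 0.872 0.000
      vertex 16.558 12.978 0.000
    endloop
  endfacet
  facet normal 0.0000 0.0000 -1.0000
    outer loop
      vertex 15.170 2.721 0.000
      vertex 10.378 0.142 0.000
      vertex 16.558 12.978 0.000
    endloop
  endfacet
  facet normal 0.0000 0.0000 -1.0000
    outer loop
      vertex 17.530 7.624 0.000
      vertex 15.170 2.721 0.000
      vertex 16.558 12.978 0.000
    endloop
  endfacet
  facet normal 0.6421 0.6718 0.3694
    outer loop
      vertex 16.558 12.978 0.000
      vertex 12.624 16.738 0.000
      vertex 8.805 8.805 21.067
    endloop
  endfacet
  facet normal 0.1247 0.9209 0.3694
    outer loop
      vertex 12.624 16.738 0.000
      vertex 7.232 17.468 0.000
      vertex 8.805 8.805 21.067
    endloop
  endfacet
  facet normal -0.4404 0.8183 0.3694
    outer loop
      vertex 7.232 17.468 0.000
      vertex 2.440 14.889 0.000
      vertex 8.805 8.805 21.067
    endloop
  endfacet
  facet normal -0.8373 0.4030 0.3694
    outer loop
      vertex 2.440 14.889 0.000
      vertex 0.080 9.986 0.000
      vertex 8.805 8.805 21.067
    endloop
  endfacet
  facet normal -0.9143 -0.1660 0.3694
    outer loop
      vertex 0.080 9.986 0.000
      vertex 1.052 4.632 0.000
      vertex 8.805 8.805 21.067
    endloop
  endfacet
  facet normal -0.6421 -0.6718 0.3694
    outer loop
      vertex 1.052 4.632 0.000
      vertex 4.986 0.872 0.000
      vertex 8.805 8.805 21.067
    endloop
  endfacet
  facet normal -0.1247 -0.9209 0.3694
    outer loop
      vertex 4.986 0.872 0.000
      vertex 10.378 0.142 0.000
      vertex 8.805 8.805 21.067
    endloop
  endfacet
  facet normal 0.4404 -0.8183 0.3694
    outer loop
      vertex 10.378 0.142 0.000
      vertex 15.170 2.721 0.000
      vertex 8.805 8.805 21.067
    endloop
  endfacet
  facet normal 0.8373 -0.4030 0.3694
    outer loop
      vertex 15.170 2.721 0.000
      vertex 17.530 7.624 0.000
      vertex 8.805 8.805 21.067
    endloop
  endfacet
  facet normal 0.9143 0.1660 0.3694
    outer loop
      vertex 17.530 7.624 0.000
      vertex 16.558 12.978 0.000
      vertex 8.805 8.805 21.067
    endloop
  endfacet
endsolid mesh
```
; perimeter-only toolpath
G21 ; units = mm
G90 ; absolute positioning
G28 ; home
; layer 1
G0 Z5.267
G0 X14.620 Y11.935
G1 X11.669 Y14.755
G1 X7.625 Y15.302
G1 X4.031 Y13.368
G1 X2.261 Y9.691
G1 X2.990 Y5.675
G1 X5.941 Y2.855
G1 X9.985 Y2.308
G1 X13.579 Y4.242
G1 X15.349 Y7.919
G1 X14.620 Y11.935
; layer 2
G0 Z10.534
G0 X12.681 Y10.892
G1 X10.715 Y12.771
G1 X8.018 Y13.136
G1 X5.622 Y11.847
G1 X4.442 Y9.396
G1 X4.928 Y6.718
G1 X6.896 Y4.838
G1 X9.591 Y4.473
G1 X11.988 Y5.763
G1 X13.168 Y8.214
G1 X12.681 Y10.892
; layer 3
G0 Z15.800
G0 X10.743 Y9.848
G1 X9.760 Y10.788
G1 X8.412 Y10.971
G1 X7.214 Y10.326
G1 X6.624 Y9.100
G1 X6.867 Y7.762
G1 X7.850 Y6.822
G1 X9.198 Y6.639
G1 X10.396 Y7.284
G1 X10.986 Y8.510
G1 X10.743 Y9.848
M2 ; end

The solid is a regular 10-sided pyramid, base circumscribed radius ≈ 8.8 mm, apex at z ≈ 21.1 mm. Slicing at Δz = 5.267 mm — 4 equal slices spanning the solid's height, so layer i sits at z = i·h/4 — gives 3 non-empty perimeters. Each is a 10-segment closed polygon; G0 lifts to the layer z and rapids to the start vertex, then G1 traces the edges. The cross-section shrinks linearly with z (the slice at the apex is degenerate and omitted).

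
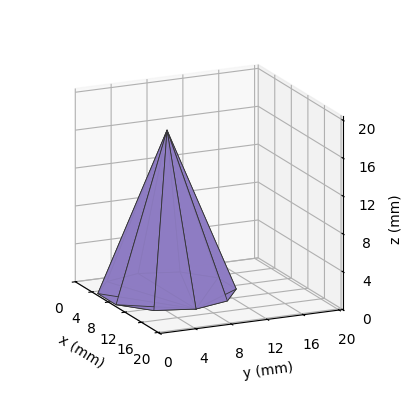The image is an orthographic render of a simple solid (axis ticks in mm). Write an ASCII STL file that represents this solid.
Reading the render: the shape is a regular 10-sided pyramid, base circumscribed radius ≈ 7 mm, apex at z ≈ 17 mm (dimensions read to the nearest mm from the axis ticks). For the STL, each face is triangulated and given an outward normal.

solid part
  facet normal 0.0000 0.0000 -1.0000
    outer loop
      vertex 9.2 13.7 0.0
      vertex 12.7 11.1 0.0
      vertex 14.0 7.0 0.0
    endloop
  endfacet
  facet normal 0.0000 0.0000 -1.0000
    outer loop
      vertex 4.8 13.7 0.0
      vertex 9.2 13.7 0.0
      vertex 14.0 7.0 0.0
    endloop
  endfacet
  facet normal 0.0000 0.0000 -1.0000
    outer loop
      vertex 1.3 11.1 0.0
      vertex 4.8 13.7 0.0
      vertex 14.0 7.0 0.0
    endloop
  endfacet
  facet normal 0.0000 0.0000 -1.0000
    outer loop
      vertex 0.0 7.0 0.0
      vertex 1.3 11.1 0.0
      vertex 14.0 7.0 0.0
    endloop
  endfacet
  facet normal 0.0000 0.0000 -1.0000
    outer loop
      vertex 1.3 2.9 0.0
      vertex 0.0 7.0 0.0
      vertex 14.0 7.0 0.0
    endloop
  endfacet
  facet normal 0.0000 0.0000 -1.0000
    outer loop
      vertex 4.8 0.3 0.0
      vertex 1.3 2.9 0.0
      vertex 14.0 7.0 0.0
    endloop
  endfacet
  facet normal 0.0000 0.0000 -1.0000
    outer loop
      vertex 9.2 0.3 0.0
      vertex 4.8 0.3 0.0
      vertex 14.0 7.0 0.0
    endloop
  endfacet
  facet normal 0.0000 0.0000 -1.0000
    outer loop
      vertex 12.7 2.9 0.0
      vertex 9.2 0.3 0.0
      vertex 14.0 7.0 0.0
    endloop
  endfacet
  facet normal 0.8873 0.2813 0.3654
    outer loop
      vertex 14.0 7.0 0.0
      vertex 12.7 11.1 0.0
      vertex 7.0 7.0 17.0
    endloop
  endfacet
  facet normal 0.5549 0.7470 0.3662
    outer loop
      vertex 12.7 11.1 0.0
      vertex 9.2 13.7 0.0
      vertex 7.0 7.0 17.0
    endloop
  endfacet
  facet normal 0.0000 0.9304 0.3667
    outer loop
      vertex 9.2 13.7 0.0
      vertex 4.8 13.7 0.0
      vertex 7.0 7.0 17.0
    endloop
  endfacet
  facet normal -0.5549 0.7470 0.3662
    outer loop
      vertex 4.8 13.7 0.0
      vertex 1.3 11.1 0.0
      vertex 7.0 7.0 17.0
    endloop
  endfacet
  facet normal -0.8873 0.2813 0.3654
    outer loop
      vertex 1.3 11.1 0.0
      vertex 0.0 7.0 0.0
      vertex 7.0 7.0 17.0
    endloop
  endfacet
  facet normal -0.8873 -0.2813 0.3654
    outer loop
      vertex 0.0 7.0 0.0
      vertex 1.3 2.9 0.0
      vertex 7.0 7.0 17.0
    endloop
  endfacet
  facet normal -0.5549 -0.7470 0.3662
    outer loop
      vertex 1.3 2.9 0.0
      vertex 4.8 0.3 0.0
      vertex 7.0 7.0 17.0
    endloop
  endfacet
  facet normal 0.0000 -0.9304 0.3667
    outer loop
      vertex 4.8 0.3 0.0
      vertex 9.2 0.3 0.0
      vertex 7.0 7.0 17.0
    endloop
  endfacet
  facet normal 0.5549 -0.7470 0.3662
    outer loop
      vertex 9.2 0.3 0.0
      vertex 12.7 2.9 0.0
      vertex 7.0 7.0 17.0
    endloop
  endfacet
  facet normal 0.8873 -0.2813 0.3654
    outer loop
      vertex 12.7 2.9 0.0
      vertex 14.0 7.0 0.0
      vertex 7.0 7.0 17.0
    endloop
  endfacet
endsolid part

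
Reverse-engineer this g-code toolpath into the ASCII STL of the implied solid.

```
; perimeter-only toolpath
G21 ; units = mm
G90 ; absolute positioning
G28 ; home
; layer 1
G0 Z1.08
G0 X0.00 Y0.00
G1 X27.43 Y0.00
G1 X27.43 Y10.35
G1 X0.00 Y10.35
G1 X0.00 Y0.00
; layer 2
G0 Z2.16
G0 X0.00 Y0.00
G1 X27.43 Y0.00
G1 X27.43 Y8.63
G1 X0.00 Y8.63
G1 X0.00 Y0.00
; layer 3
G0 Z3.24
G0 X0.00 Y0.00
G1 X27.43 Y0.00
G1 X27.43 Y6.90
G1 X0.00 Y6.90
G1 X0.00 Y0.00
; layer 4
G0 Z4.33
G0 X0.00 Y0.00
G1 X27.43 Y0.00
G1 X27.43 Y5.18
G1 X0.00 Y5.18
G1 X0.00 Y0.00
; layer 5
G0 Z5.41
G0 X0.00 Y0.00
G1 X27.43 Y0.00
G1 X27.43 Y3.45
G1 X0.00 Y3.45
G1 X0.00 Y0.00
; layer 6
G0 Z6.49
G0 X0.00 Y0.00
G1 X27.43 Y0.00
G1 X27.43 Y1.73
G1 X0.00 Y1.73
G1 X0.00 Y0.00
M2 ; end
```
solid part
  facet normal 0.0000 0.0000 -1.0000
    outer loop
      vertex 27.43 12.08 0.00
      vertex 27.43 0.00 0.00
      vertex 0.00 0.00 0.00
    endloop
  endfacet
  facet normal 0.0000 0.0000 -1.0000
    outer loop
      vertex 0.00 12.08 0.00
      vertex 27.43 12.08 0.00
      vertex 0.00 0.00 0.00
    endloop
  endfacet
  facet normal 0.0000 -1.0000 0.0000
    outer loop
      vertex 0.00 0.00 0.00
      vertex 27.43 0.00 0.00
      vertex 27.43 0.00 7.57
    endloop
  endfacet
  facet normal 0.0000 -1.0000 0.0000
    outer loop
      vertex 0.00 0.00 0.00
      vertex 27.43 0.00 7.57
      vertex 0.00 0.00 7.57
    endloop
  endfacet
  facet normal 0.0000 0.5310 0.8474
    outer loop
      vertex 0.00 0.00 7.57
      vertex 27.43 0.00 7.57
      vertex 27.43 12.08 0.00
    endloop
  endfacet
  facet normal 0.0000 0.5310 0.8474
    outer loop
      vertex 0.00 0.00 7.57
      vertex 27.43 12.08 0.00
      vertex 0.00 12.08 0.00
    endloop
  endfacet
  facet normal -1.0000 0.0000 0.0000
    outer loop
      vertex 0.00 0.00 7.57
      vertex 0.00 12.08 0.00
      vertex 0.00 0.00 0.00
    endloop
  endfacet
  facet normal 1.0000 0.0000 0.0000
    outer loop
      vertex 27.43 0.00 0.00
      vertex 27.43 12.08 0.00
      vertex 27.43 0.00 7.57
    endloop
  endfacet
endsolid part

The G0 Z moves step by Δz≈1.08 mm. The G1 loops shrink linearly with z, so the solid tapers from its base footprint up to z≈7.57. Closing with a flat bottom cap and the tapered top and triangulating gives 8 facets — a wedge (ramp): 27.4 × 12.1 mm base, rising to 7.57 mm along the y=0 edge and sloping linearly to z=0 at y=12.1.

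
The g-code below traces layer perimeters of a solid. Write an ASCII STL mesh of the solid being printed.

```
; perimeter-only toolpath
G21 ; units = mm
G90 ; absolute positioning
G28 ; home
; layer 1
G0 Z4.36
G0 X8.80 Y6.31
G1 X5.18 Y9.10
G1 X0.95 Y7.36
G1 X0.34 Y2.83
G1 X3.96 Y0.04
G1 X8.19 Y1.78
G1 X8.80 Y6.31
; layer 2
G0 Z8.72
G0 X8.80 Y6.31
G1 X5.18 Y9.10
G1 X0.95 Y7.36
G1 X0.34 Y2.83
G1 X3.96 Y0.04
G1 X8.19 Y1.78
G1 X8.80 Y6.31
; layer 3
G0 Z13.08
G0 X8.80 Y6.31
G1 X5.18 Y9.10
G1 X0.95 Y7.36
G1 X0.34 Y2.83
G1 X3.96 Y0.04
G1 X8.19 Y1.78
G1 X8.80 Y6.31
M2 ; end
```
solid part
  facet normal 0.0000 0.0000 -1.0000
    outer loop
      vertex 0.95 7.36 0.00
      vertex 5.18 9.10 0.00
      vertex 8.80 6.31 0.00
    endloop
  endfacet
  facet normal 0.0000 0.0000 -1.0000
    outer loop
      vertex 0.34 2.83 0.00
      vertex 0.95 7.36 0.00
      vertex 8.80 6.31 0.00
    endloop
  endfacet
  facet normal 0.0000 0.0000 -1.0000
    outer loop
      vertex 3.96 0.04 0.00
      vertex 0.34 2.83 0.00
      vertex 8.80 6.31 0.00
    endloop
  endfacet
  facet normal 0.0000 0.0000 -1.0000
    outer loop
      vertex 8.19 1.78 0.00
      vertex 3.96 0.04 0.00
      vertex 8.80 6.31 0.00
    endloop
  endfacet
  facet normal 0.0000 0.0000 1.0000
    outer loop
      vertex 8.80 6.31 13.08
      vertex 5.18 9.10 13.08
      vertex 0.95 7.36 13.08
    endloop
  endfacet
  facet normal 0.0000 0.0000 1.0000
    outer loop
      vertex 8.80 6.31 13.08
      vertex 0.95 7.36 13.08
      vertex 0.34 2.83 13.08
    endloop
  endfacet
  facet normal 0.0000 0.0000 1.0000
    outer loop
      vertex 8.80 6.31 13.08
      vertex 0.34 2.83 13.08
      vertex 3.96 0.04 13.08
    endloop
  endfacet
  facet normal 0.0000 0.0000 1.0000
    outer loop
      vertex 8.80 6.31 13.08
      vertex 3.96 0.04 13.08
      vertex 8.19 1.78 13.08
    endloop
  endfacet
  facet normal 0.6105 0.7921 0.0000
    outer loop
      vertex 8.80 6.31 0.00
      vertex 5.18 9.10 0.00
      vertex 5.18 9.10 13.08
    endloop
  endfacet
  facet normal 0.6105 0.7921 0.0000
    outer loop
      vertex 8.80 6.31 0.00
      vertex 5.18 9.10 13.08
      vertex 8.80 6.31 13.08
    endloop
  endfacet
  facet normal -0.3804 0.9248 0.0000
    outer loop
      vertex 5.18 9.10 0.00
      vertex 0.95 7.36 0.00
      vertex 0.95 7.36 13.08
    endloop
  endfacet
  facet normal -0.3804 0.9248 0.0000
    outer loop
      vertex 5.18 9.10 0.00
      vertex 0.95 7.36 13.08
      vertex 5.18 9.10 13.08
    endloop
  endfacet
  facet normal -0.9911 0.1335 0.0000
    outer loop
      vertex 0.95 7.36 0.00
      vertex 0.34 2.83 0.00
      vertex 0.34 2.83 13.08
    endloop
  endfacet
  facet normal -0.9911 0.1335 0.0000
    outer loop
      vertex 0.95 7.36 0.00
      vertex 0.34 2.83 13.08
      vertex 0.95 7.36 13.08
    endloop
  endfacet
  facet normal -0.6105 -0.7921 0.0000
    outer loop
      vertex 0.34 2.83 0.00
      vertex 3.96 0.04 0.00
      vertex 3.96 0.04 13.08
    endloop
  endfacet
  facet normal -0.6105 -0.7921 0.0000
    outer loop
      vertex 0.34 2.83 0.00
      vertex 3.96 0.04 13.08
      vertex 0.34 2.83 13.08
    endloop
  endfacet
  facet normal 0.3804 -0.9248 0.0000
    outer loop
      vertex 3.96 0.04 0.00
      vertex 8.19 1.78 0.00
      vertex 8.19 1.78 13.08
    endloop
  endfacet
  facet normal 0.3804 -0.9248 0.0000
    outer loop
      vertex 3.96 0.04 0.00
      vertex 8.19 1.78 13.08
      vertex 3.96 0.04 13.08
    endloop
  endfacet
  facet normal 0.9911 -0.1335 0.0000
    outer loop
      vertex 8.19 1.78 0.00
      vertex 8.80 6.31 0.00
      vertex 8.80 6.31 13.08
    endloop
  endfacet
  facet normal 0.9911 -0.1335 0.0000
    outer loop
      vertex 8.19 1.78 0.00
      vertex 8.80 6.31 13.08
      vertex 8.19 1.78 13.08
    endloop
  endfacet
endsolid part

The G0 Z moves step by Δz≈4.36 mm. Every layer's G1 loop is the same polygon, so the solid is a straight extrusion of it from z=0 to z≈13.1. Closing with flat bottom and top caps and triangulating gives 20 facets — a regular 6-sided prism (a cylinder approximated with 6 flat sides), circumscribed radius ≈ 4.57 mm, height ≈ 13.1 mm.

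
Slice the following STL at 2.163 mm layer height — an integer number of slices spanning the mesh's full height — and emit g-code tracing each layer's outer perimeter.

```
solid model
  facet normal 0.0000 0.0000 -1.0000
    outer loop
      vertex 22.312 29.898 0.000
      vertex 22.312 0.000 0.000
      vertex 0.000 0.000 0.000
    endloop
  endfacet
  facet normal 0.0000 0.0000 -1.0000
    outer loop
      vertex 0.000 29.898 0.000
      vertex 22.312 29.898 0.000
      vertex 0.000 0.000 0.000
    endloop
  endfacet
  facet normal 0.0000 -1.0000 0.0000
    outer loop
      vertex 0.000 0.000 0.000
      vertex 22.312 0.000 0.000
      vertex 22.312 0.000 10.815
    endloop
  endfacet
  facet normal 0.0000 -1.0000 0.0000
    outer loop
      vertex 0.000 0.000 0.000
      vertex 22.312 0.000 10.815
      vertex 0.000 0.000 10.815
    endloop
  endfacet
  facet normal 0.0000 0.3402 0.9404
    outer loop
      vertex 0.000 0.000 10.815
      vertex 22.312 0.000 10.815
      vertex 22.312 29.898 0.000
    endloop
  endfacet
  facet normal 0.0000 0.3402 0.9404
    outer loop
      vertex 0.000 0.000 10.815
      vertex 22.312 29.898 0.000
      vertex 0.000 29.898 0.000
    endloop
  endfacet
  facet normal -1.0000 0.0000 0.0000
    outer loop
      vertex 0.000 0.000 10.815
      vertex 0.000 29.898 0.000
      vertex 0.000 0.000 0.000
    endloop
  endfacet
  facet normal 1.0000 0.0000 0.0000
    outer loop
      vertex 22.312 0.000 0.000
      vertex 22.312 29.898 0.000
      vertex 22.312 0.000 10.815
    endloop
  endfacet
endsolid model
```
; perimeter-only toolpath
G21 ; units = mm
G90 ; absolute positioning
G28 ; home
; layer 1
G0 Z2.163
G0 X0.000 Y0.000
G1 X22.312 Y0.000
G1 X22.312 Y23.918
G1 X0.000 Y23.918
G1 X0.000 Y0.000
; layer 2
G0 Z4.326
G0 X0.000 Y0.000
G1 X22.312 Y0.000
G1 X22.312 Y17.939
G1 X0.000 Y17.939
G1 X0.000 Y0.000
; layer 3
G0 Z6.489
G0 X0.000 Y0.000
G1 X22.312 Y0.000
G1 X22.312 Y11.959
G1 X0.000 Y11.959
G1 X0.000 Y0.000
; layer 4
G0 Z8.652
G0 X0.000 Y0.000
G1 X22.312 Y0.000
G1 X22.312 Y5.980
G1 X0.000 Y5.980
G1 X0.000 Y0.000
M2 ; end

The solid is a wedge (ramp): 22.3 × 29.9 mm base, rising to 10.8 mm along the y=0 edge and sloping linearly to z=0 at y=29.9. Slicing at Δz = 2.163 mm — 5 equal slices spanning the solid's height, so layer i sits at z = i·h/5 — gives 4 non-empty perimeters. Each is a 4-segment closed polygon; G0 lifts to the layer z and rapids to the start vertex, then G1 traces the edges. The cross-section shrinks linearly with z (the slice at the apex is degenerate and omitted).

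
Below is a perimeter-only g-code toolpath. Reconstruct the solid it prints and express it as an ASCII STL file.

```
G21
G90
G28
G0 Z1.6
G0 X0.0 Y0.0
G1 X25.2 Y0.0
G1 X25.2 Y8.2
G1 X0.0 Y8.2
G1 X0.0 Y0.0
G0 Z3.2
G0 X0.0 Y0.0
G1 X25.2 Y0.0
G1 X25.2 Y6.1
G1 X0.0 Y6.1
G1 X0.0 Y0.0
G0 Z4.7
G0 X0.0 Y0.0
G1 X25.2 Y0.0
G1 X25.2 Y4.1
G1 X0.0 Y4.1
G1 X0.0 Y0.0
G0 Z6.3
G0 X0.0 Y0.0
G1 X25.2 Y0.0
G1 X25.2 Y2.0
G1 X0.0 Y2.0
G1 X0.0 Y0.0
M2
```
solid part
  facet normal 0.0000 0.0000 -1.0000
    outer loop
      vertex 25.2 10.2 0.0
      vertex 25.2 0.0 0.0
      vertex 0.0 0.0 0.0
    endloop
  endfacet
  facet normal 0.0000 0.0000 -1.0000
    outer loop
      vertex 0.0 10.2 0.0
      vertex 25.2 10.2 0.0
      vertex 0.0 0.0 0.0
    endloop
  endfacet
  facet normal 0.0000 -1.0000 0.0000
    outer loop
      vertex 0.0 0.0 0.0
      vertex 25.2 0.0 0.0
      vertex 25.2 0.0 7.9
    endloop
  endfacet
  facet normal 0.0000 -1.0000 0.0000
    outer loop
      vertex 0.0 0.0 0.0
      vertex 25.2 0.0 7.9
      vertex 0.0 0.0 7.9
    endloop
  endfacet
  facet normal 0.0000 0.6123 0.7906
    outer loop
      vertex 0.0 0.0 7.9
      vertex 25.2 0.0 7.9
      vertex 25.2 10.2 0.0
    endloop
  endfacet
  facet normal 0.0000 0.6123 0.7906
    outer loop
      vertex 0.0 0.0 7.9
      vertex 25.2 10.2 0.0
      vertex 0.0 10.2 0.0
    endloop
  endfacet
  facet normal -1.0000 0.0000 0.0000
    outer loop
      vertex 0.0 0.0 7.9
      vertex 0.0 10.2 0.0
      vertex 0.0 0.0 0.0
    endloop
  endfacet
  facet normal 1.0000 0.0000 0.0000
    outer loop
      vertex 25.2 0.0 0.0
      vertex 25.2 10.2 0.0
      vertex 25.2 0.0 7.9
    endloop
  endfacet
endsolid part

The G0 Z moves step by Δz≈1.6 mm. The G1 loops shrink linearly with z, so the solid tapers from its base footprint up to z≈7.9. Closing with a flat bottom cap and the tapered top and triangulating gives 8 facets — a wedge (ramp): 25.2 × 10.2 mm base, rising to 7.9 mm along the y=0 edge and sloping linearly to z=0 at y=10.2.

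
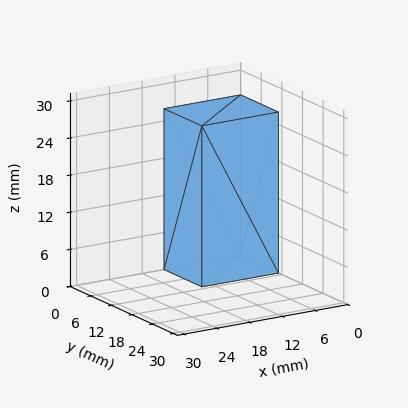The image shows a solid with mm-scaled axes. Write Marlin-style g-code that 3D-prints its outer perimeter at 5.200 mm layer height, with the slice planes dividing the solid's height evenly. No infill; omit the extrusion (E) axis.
Reading the render: the shape is a rectangular box, roughly 14 × 11 mm footprint and 26 mm tall (dimensions read to the nearest mm from the axis ticks). For the g-code, the solid's height is divided into equal slices at the stated Δz and each level perimeter traced with G1 moves after a G0 lift.

; perimeter-only toolpath
G21 ; units = mm
G90 ; absolute positioning
G28 ; home
; layer 1
G0 Z5.200
G0 X0.000 Y0.000
G1 X14.000 Y0.000
G1 X14.000 Y11.000
G1 X0.000 Y11.000
G1 X0.000 Y0.000
; layer 2
G0 Z10.400
G0 X0.000 Y0.000
G1 X14.000 Y0.000
G1 X14.000 Y11.000
G1 X0.000 Y11.000
G1 X0.000 Y0.000
; layer 3
G0 Z15.600
G0 X0.000 Y0.000
G1 X14.000 Y0.000
G1 X14.000 Y11.000
G1 X0.000 Y11.000
G1 X0.000 Y0.000
; layer 4
G0 Z20.800
G0 X0.000 Y0.000
G1 X14.000 Y0.000
G1 X14.000 Y11.000
G1 X0.000 Y11.000
G1 X0.000 Y0.000
; layer 5
G0 Z26.000
G0 X0.000 Y0.000
G1 X14.000 Y0.000
G1 X14.000 Y11.000
G1 X0.000 Y11.000
G1 X0.000 Y0.000
M2 ; end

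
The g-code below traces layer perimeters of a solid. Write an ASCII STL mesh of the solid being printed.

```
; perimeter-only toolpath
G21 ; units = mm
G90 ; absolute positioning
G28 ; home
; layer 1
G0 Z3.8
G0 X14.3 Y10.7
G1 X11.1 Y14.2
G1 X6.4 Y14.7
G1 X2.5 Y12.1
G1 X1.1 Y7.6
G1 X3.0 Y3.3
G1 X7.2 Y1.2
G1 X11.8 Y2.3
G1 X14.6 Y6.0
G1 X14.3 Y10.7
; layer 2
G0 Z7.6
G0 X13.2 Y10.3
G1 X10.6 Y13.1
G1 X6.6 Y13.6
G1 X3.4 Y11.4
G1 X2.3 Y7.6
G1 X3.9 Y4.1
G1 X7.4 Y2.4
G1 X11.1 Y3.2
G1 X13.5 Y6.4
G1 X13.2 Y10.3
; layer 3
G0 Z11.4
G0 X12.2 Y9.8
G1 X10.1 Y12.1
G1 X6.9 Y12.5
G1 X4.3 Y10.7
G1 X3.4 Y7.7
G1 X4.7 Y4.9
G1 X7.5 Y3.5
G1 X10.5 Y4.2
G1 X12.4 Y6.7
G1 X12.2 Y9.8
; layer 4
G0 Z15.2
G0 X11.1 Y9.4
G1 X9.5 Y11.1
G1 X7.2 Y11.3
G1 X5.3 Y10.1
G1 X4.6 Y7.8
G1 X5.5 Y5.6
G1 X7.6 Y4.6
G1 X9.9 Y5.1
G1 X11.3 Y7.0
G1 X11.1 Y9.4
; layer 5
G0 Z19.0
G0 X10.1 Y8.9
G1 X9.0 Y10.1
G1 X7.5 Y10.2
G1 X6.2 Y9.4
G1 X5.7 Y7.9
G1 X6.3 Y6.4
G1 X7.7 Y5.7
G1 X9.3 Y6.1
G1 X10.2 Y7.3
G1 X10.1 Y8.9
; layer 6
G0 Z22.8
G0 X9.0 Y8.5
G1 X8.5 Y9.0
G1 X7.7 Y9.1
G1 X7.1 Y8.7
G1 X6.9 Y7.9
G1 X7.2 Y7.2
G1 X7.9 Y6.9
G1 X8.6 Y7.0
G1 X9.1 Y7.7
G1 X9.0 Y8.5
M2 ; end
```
solid part
  facet normal 0.0000 0.0000 -1.0000
    outer loop
      vertex 6.1 15.8 0.0
      vertex 11.6 15.2 0.0
      vertex 15.3 11.2 0.0
    endloop
  endfacet
  facet normal 0.0000 0.0000 -1.0000
    outer loop
      vertex 1.6 12.8 0.0
      vertex 6.1 15.8 0.0
      vertex 15.3 11.2 0.0
    endloop
  endfacet
  facet normal 0.0000 0.0000 -1.0000
    outer loop
      vertex 0.0 7.5 0.0
      vertex 1.6 12.8 0.0
      vertex 15.3 11.2 0.0
    endloop
  endfacet
  facet normal 0.0000 0.0000 -1.0000
    outer loop
      vertex 2.2 2.5 0.0
      vertex 0.0 7.5 0.0
      vertex 15.3 11.2 0.0
    endloop
  endfacet
  facet normal 0.0000 0.0000 -1.0000
    outer loop
      vertex 7.1 0.1 0.0
      vertex 2.2 2.5 0.0
      vertex 15.3 11.2 0.0
    endloop
  endfacet
  facet normal 0.0000 0.0000 -1.0000
    outer loop
      vertex 12.4 1.3 0.0
      vertex 7.1 0.1 0.0
      vertex 15.3 11.2 0.0
    endloop
  endfacet
  facet normal 0.0000 0.0000 -1.0000
    outer loop
      vertex 15.7 5.7 0.0
      vertex 12.4 1.3 0.0
      vertex 15.3 11.2 0.0
    endloop
  endfacet
  facet normal 0.7063 0.6534 0.2724
    outer loop
      vertex 15.3 11.2 0.0
      vertex 11.6 15.2 0.0
      vertex 8.0 8.0 26.6
    endloop
  endfacet
  facet normal 0.1043 0.9563 0.2730
    outer loop
      vertex 11.6 15.2 0.0
      vertex 6.1 15.8 0.0
      vertex 8.0 8.0 26.6
    endloop
  endfacet
  facet normal -0.5337 0.8005 0.2728
    outer loop
      vertex 6.1 15.8 0.0
      vertex 1.6 12.8 0.0
      vertex 8.0 8.0 26.6
    endloop
  endfacet
  facet normal -0.9213 0.2781 0.2718
    outer loop
      vertex 1.6 12.8 0.0
      vertex 0.0 7.5 0.0
      vertex 8.0 8.0 26.6
    endloop
  endfacet
  facet normal -0.8808 -0.3875 0.2722
    outer loop
      vertex 0.0 7.5 0.0
      vertex 2.2 2.5 0.0
      vertex 8.0 8.0 26.6
    endloop
  endfacet
  facet normal -0.4234 -0.8644 0.2711
    outer loop
      vertex 2.2 2.5 0.0
      vertex 7.1 0.1 0.0
      vertex 8.0 8.0 26.6
    endloop
  endfacet
  facet normal 0.2125 -0.9387 0.2716
    outer loop
      vertex 7.1 0.1 0.0
      vertex 12.4 1.3 0.0
      vertex 8.0 8.0 26.6
    endloop
  endfacet
  facet normal 0.7697 -0.5773 0.2727
    outer loop
      vertex 12.4 1.3 0.0
      vertex 15.7 5.7 0.0
      vertex 8.0 8.0 26.6
    endloop
  endfacet
  facet normal 0.9598 0.0698 0.2718
    outer loop
      vertex 15.7 5.7 0.0
      vertex 15.3 11.2 0.0
      vertex 8.0 8.0 26.6
    endloop
  endfacet
endsolid part

The G0 Z moves step by Δz≈3.8 mm. The G1 loops shrink linearly with z, so the solid tapers from its base footprint up to z≈26.6. Closing with a flat bottom cap and the tapered top and triangulating gives 16 facets — a regular 9-sided pyramid, base circumscribed radius ≈ 8 mm, apex at z ≈ 26.6 mm.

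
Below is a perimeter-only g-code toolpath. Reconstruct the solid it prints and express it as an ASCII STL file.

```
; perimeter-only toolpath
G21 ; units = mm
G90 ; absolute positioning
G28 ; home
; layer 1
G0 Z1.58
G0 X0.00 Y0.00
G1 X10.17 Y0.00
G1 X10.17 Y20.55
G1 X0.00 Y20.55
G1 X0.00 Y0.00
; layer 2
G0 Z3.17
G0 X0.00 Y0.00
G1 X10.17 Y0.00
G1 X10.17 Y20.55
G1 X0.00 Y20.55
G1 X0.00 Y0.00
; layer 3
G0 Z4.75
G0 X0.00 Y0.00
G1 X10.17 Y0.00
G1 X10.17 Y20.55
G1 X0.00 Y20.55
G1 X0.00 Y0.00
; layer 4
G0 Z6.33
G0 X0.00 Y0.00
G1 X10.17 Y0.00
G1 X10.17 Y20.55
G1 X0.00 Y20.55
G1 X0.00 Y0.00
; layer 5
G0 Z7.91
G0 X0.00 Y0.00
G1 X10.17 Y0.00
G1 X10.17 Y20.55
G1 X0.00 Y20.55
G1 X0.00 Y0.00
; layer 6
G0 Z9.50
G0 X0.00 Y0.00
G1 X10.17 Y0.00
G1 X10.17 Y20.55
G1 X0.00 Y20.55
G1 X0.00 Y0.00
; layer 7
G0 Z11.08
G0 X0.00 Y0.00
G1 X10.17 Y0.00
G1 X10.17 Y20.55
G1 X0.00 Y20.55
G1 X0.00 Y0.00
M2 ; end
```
solid part
  facet normal 0.0000 0.0000 -1.0000
    outer loop
      vertex 10.17 20.55 0.00
      vertex 10.17 0.00 0.00
      vertex 0.00 0.00 0.00
    endloop
  endfacet
  facet normal 0.0000 0.0000 -1.0000
    outer loop
      vertex 0.00 20.55 0.00
      vertex 10.17 20.55 0.00
      vertex 0.00 0.00 0.00
    endloop
  endfacet
  facet normal 0.0000 0.0000 1.0000
    outer loop
      vertex 0.00 0.00 11.08
      vertex 10.17 0.00 11.08
      vertex 10.17 20.55 11.08
    endloop
  endfacet
  facet normal 0.0000 0.0000 1.0000
    outer loop
      vertex 0.00 0.00 11.08
      vertex 10.17 20.55 11.08
      vertex 0.00 20.55 11.08
    endloop
  endfacet
  facet normal 0.0000 -1.0000 0.0000
    outer loop
      vertex 0.00 0.00 0.00
      vertex 10.17 0.00 0.00
      vertex 10.17 0.00 11.08
    endloop
  endfacet
  facet normal 0.0000 -1.0000 0.0000
    outer loop
      vertex 0.00 0.00 0.00
      vertex 10.17 0.00 11.08
      vertex 0.00 0.00 11.08
    endloop
  endfacet
  facet normal 0.0000 1.0000 0.0000
    outer loop
      vertex 10.17 20.55 11.08
      vertex 10.17 20.55 0.00
      vertex 0.00 20.55 0.00
    endloop
  endfacet
  facet normal 0.0000 1.0000 0.0000
    outer loop
      vertex 0.00 20.55 11.08
      vertex 10.17 20.55 11.08
      vertex 0.00 20.55 0.00
    endloop
  endfacet
  facet normal -1.0000 0.0000 0.0000
    outer loop
      vertex 0.00 20.55 11.08
      vertex 0.00 20.55 0.00
      vertex 0.00 0.00 0.00
    endloop
  endfacet
  facet normal -1.0000 0.0000 0.0000
    outer loop
      vertex 0.00 0.00 11.08
      vertex 0.00 20.55 11.08
      vertex 0.00 0.00 0.00
    endloop
  endfacet
  facet normal 1.0000 0.0000 0.0000
    outer loop
      vertex 10.17 0.00 0.00
      vertex 10.17 20.55 0.00
      vertex 10.17 20.55 11.08
    endloop
  endfacet
  facet normal 1.0000 0.0000 0.0000
    outer loop
      vertex 10.17 0.00 0.00
      vertex 10.17 20.55 11.08
      vertex 10.17 0.00 11.08
    endloop
  endfacet
endsolid part

The G0 Z moves step by Δz≈1.58 mm. Every layer's G1 loop is the same polygon, so the solid is a straight extrusion of it from z=0 to z≈11.1. Closing with flat bottom and top caps and triangulating gives 12 facets — a rectangular box, roughly 10.2 × 20.6 mm footprint and 11.1 mm tall.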